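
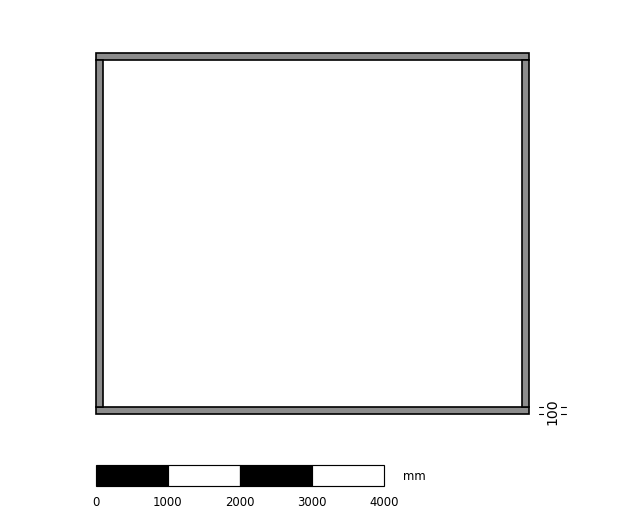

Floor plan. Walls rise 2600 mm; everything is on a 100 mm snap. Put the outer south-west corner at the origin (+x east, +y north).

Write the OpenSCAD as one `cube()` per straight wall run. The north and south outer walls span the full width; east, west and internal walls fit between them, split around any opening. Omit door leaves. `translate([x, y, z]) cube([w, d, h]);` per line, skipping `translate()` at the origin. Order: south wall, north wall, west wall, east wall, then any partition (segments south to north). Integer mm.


cube([6000, 100, 2600]);
translate([0, 4900, 0]) cube([6000, 100, 2600]);
translate([0, 100, 0]) cube([100, 4800, 2600]);
translate([5900, 100, 0]) cube([100, 4800, 2600]);


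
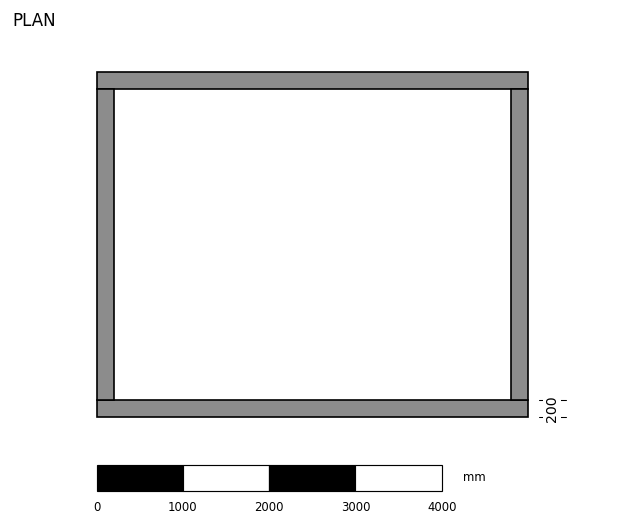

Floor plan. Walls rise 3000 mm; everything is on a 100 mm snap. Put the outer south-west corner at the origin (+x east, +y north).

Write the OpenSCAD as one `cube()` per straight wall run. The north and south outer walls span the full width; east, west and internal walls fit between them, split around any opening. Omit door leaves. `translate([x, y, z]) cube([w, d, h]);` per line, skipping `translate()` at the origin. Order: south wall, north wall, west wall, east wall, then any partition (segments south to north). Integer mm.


cube([5000, 200, 3000]);
translate([0, 3800, 0]) cube([5000, 200, 3000]);
translate([0, 200, 0]) cube([200, 3600, 3000]);
translate([4800, 200, 0]) cube([200, 3600, 3000]);


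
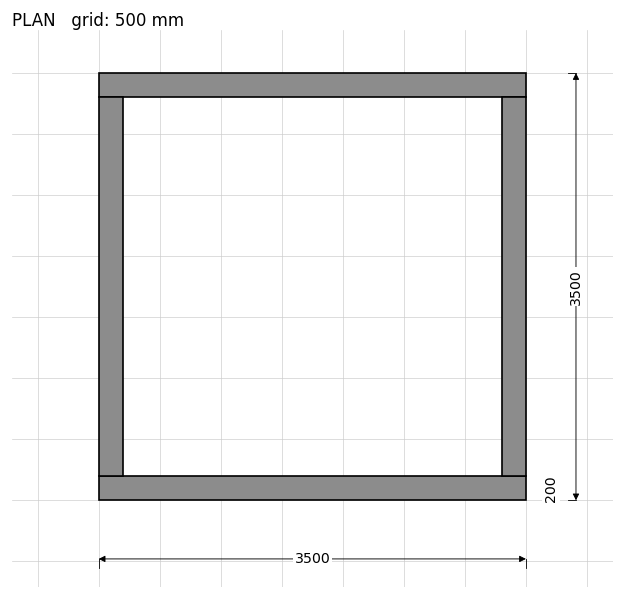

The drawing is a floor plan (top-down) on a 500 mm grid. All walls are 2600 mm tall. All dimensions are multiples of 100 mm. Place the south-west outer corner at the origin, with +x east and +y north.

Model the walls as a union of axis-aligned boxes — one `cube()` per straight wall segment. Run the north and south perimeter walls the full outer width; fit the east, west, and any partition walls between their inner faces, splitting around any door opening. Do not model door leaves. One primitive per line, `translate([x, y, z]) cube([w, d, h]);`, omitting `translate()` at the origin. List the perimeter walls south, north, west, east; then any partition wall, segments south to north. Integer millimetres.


cube([3500, 200, 2600]);
translate([0, 3300, 0]) cube([3500, 200, 2600]);
translate([0, 200, 0]) cube([200, 3100, 2600]);
translate([3300, 200, 0]) cube([200, 3100, 2600]);


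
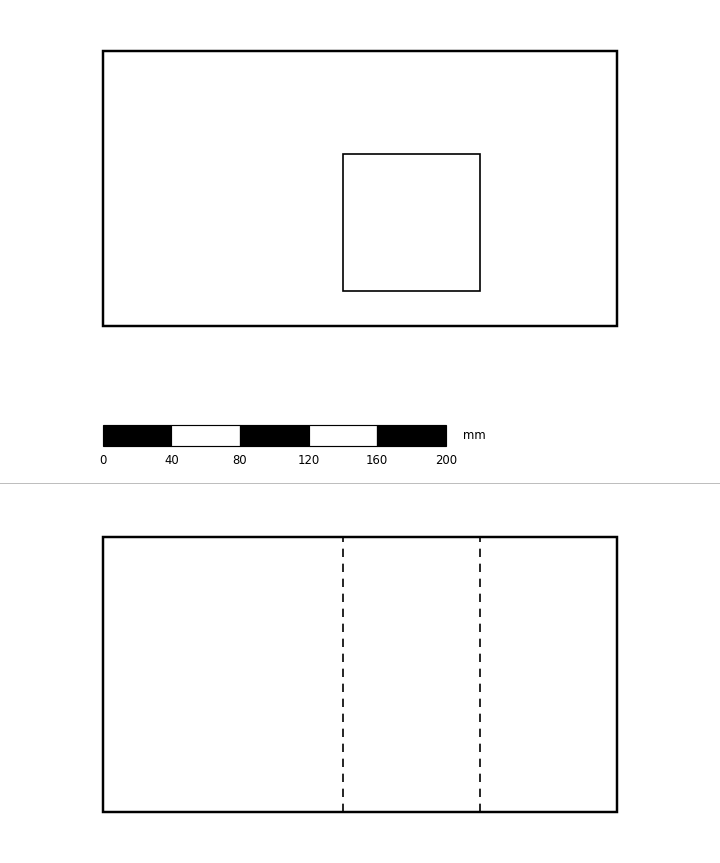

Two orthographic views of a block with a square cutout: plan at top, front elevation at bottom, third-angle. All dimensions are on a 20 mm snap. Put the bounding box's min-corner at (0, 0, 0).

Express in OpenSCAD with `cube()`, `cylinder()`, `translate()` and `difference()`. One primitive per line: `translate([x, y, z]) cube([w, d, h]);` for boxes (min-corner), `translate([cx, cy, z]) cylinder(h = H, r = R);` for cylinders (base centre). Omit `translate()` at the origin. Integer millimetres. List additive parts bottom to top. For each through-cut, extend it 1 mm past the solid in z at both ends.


difference() {
  cube([300, 160, 160]);
  translate([140, 20, -1]) cube([80, 80, 162]);
}


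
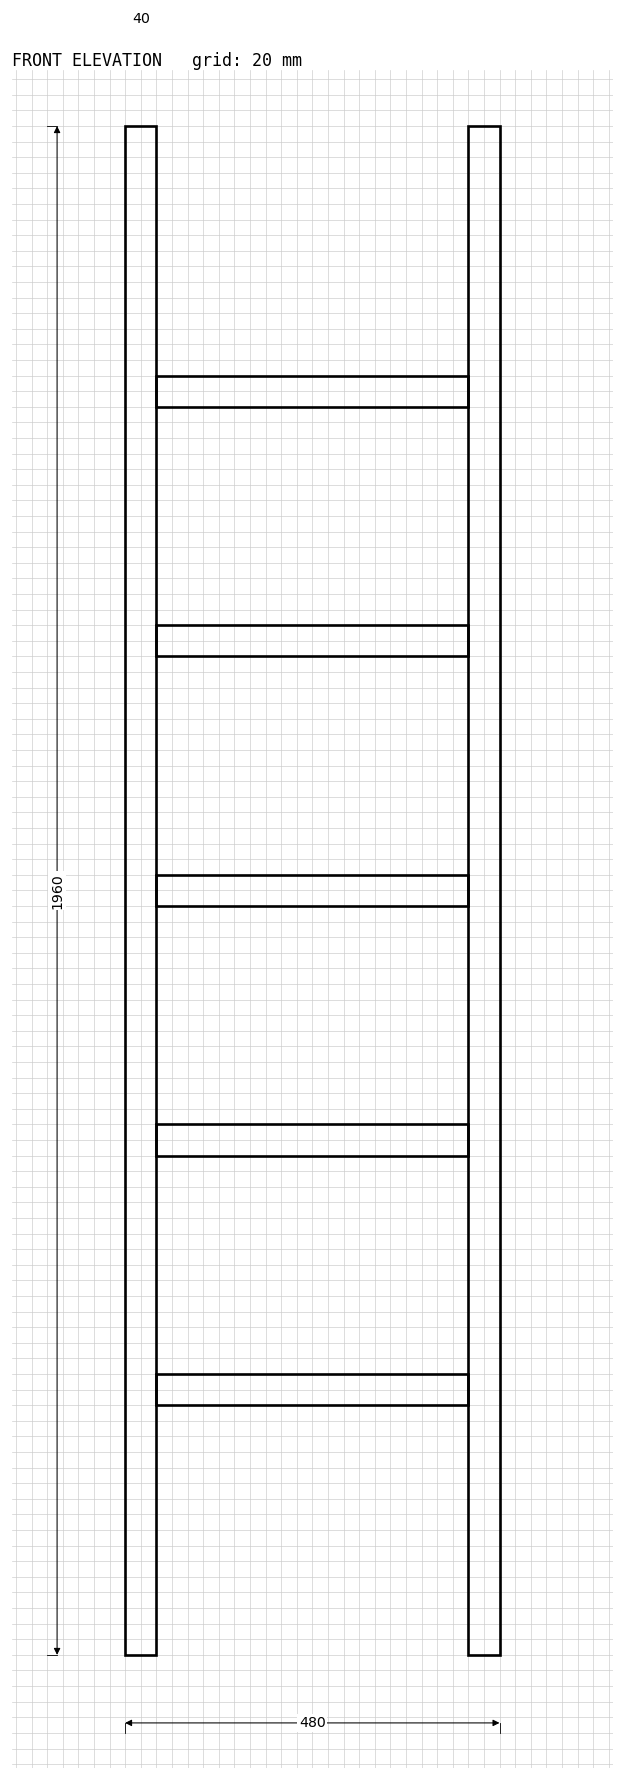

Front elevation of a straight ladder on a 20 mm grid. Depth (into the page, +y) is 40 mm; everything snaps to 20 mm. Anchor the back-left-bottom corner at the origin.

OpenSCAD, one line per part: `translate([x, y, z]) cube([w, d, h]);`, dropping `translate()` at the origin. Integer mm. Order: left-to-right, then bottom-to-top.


cube([40, 40, 1960]);
translate([40, 0, 320]) cube([400, 40, 40]);
translate([40, 0, 640]) cube([400, 40, 40]);
translate([40, 0, 960]) cube([400, 40, 40]);
translate([40, 0, 1280]) cube([400, 40, 40]);
translate([40, 0, 1600]) cube([400, 40, 40]);
translate([440, 0, 0]) cube([40, 40, 1960]);


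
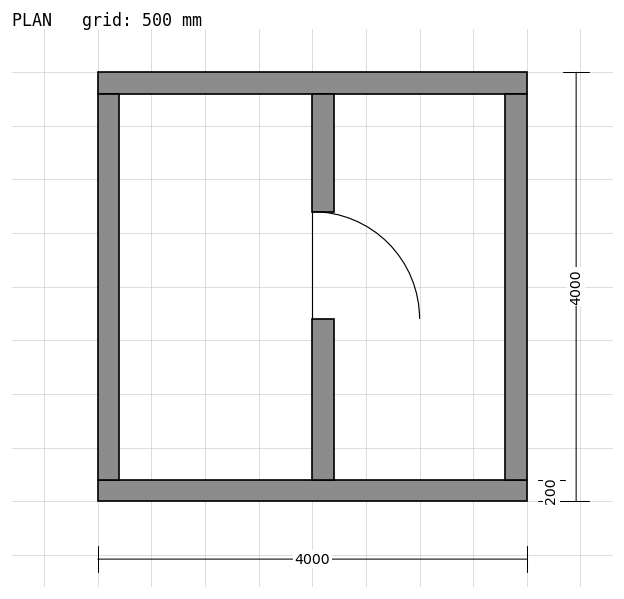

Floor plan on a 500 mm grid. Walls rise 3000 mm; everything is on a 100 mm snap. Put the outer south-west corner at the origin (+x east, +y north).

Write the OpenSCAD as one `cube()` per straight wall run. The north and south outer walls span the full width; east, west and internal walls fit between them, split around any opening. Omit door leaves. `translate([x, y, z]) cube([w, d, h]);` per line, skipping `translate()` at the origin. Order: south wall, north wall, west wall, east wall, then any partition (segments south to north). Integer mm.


cube([4000, 200, 3000]);
translate([0, 3800, 0]) cube([4000, 200, 3000]);
translate([0, 200, 0]) cube([200, 3600, 3000]);
translate([3800, 200, 0]) cube([200, 3600, 3000]);
translate([2000, 200, 0]) cube([200, 1500, 3000]);
translate([2000, 2700, 0]) cube([200, 1100, 3000]);


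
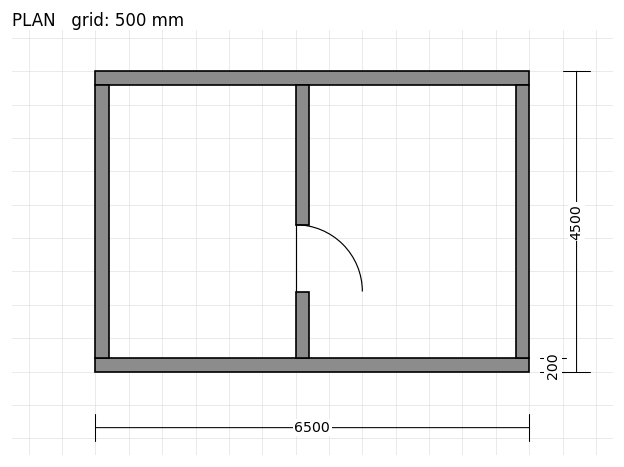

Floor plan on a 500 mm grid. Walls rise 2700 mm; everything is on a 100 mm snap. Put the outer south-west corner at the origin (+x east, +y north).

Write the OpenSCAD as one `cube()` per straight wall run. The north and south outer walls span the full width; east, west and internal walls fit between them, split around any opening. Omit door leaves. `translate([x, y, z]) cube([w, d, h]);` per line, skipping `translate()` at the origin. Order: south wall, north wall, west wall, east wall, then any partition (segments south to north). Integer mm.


cube([6500, 200, 2700]);
translate([0, 4300, 0]) cube([6500, 200, 2700]);
translate([0, 200, 0]) cube([200, 4100, 2700]);
translate([6300, 200, 0]) cube([200, 4100, 2700]);
translate([3000, 200, 0]) cube([200, 1000, 2700]);
translate([3000, 2200, 0]) cube([200, 2100, 2700]);


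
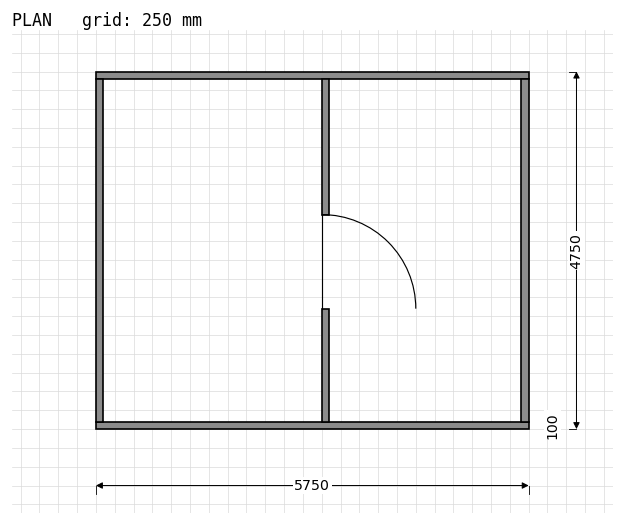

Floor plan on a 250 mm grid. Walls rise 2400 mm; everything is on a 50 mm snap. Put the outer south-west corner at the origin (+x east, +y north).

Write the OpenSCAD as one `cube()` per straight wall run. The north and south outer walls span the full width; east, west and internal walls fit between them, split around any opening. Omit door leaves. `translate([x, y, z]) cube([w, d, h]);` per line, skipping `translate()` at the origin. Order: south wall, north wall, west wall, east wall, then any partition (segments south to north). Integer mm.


cube([5750, 100, 2400]);
translate([0, 4650, 0]) cube([5750, 100, 2400]);
translate([0, 100, 0]) cube([100, 4550, 2400]);
translate([5650, 100, 0]) cube([100, 4550, 2400]);
translate([3000, 100, 0]) cube([100, 1500, 2400]);
translate([3000, 2850, 0]) cube([100, 1800, 2400]);


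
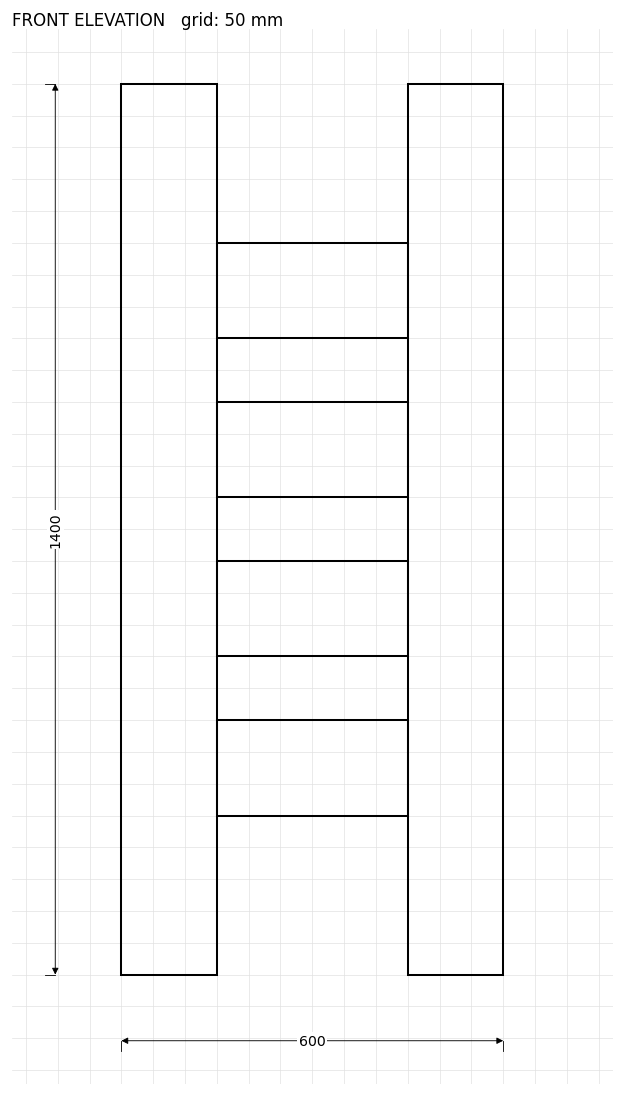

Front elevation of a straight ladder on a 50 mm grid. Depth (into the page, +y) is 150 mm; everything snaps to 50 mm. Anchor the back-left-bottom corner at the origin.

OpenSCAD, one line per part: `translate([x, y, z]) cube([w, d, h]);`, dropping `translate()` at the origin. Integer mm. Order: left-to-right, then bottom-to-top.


cube([150, 150, 1400]);
translate([150, 0, 250]) cube([300, 150, 150]);
translate([150, 0, 500]) cube([300, 150, 150]);
translate([150, 0, 750]) cube([300, 150, 150]);
translate([150, 0, 1000]) cube([300, 150, 150]);
translate([450, 0, 0]) cube([150, 150, 1400]);


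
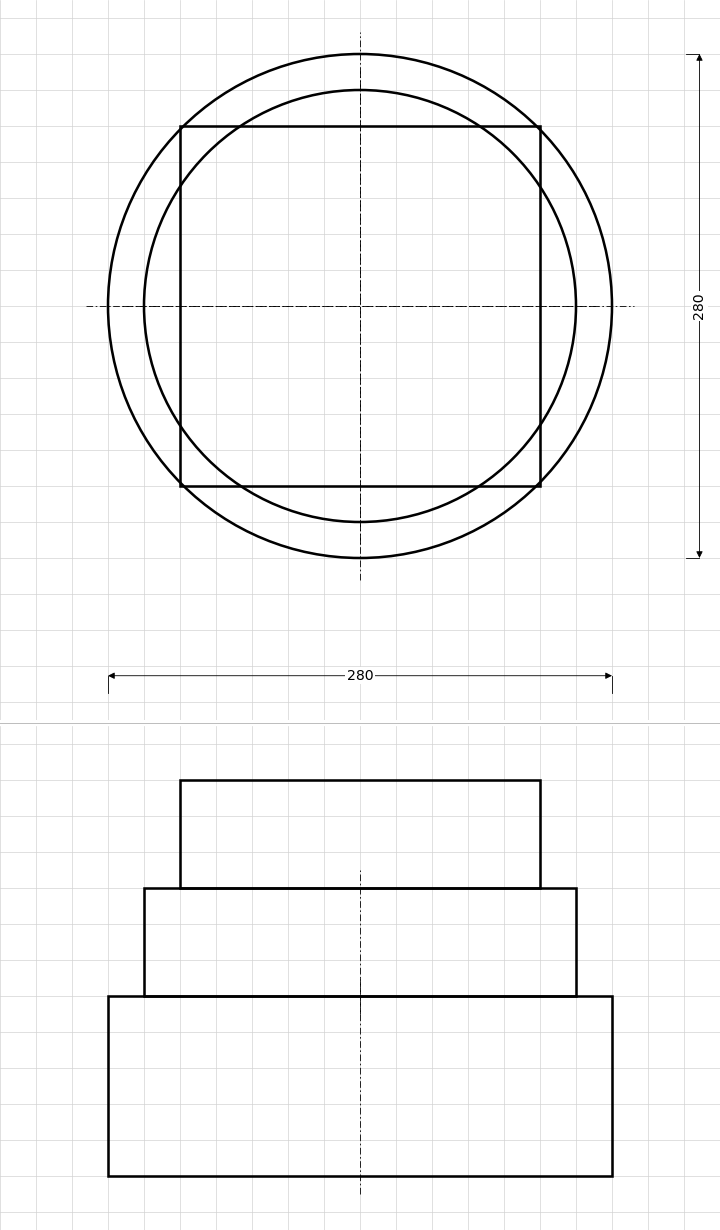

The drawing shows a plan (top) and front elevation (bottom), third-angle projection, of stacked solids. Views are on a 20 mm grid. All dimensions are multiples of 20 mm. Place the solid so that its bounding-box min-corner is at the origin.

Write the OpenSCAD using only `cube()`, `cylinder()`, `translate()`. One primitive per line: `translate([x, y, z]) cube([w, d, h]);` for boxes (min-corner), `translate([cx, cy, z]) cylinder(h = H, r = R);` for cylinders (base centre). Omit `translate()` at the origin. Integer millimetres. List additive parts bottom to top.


translate([140, 140, 0]) cylinder(h = 100, r = 140);
translate([140, 140, 100]) cylinder(h = 60, r = 120);
translate([40, 40, 160]) cube([200, 200, 60]);


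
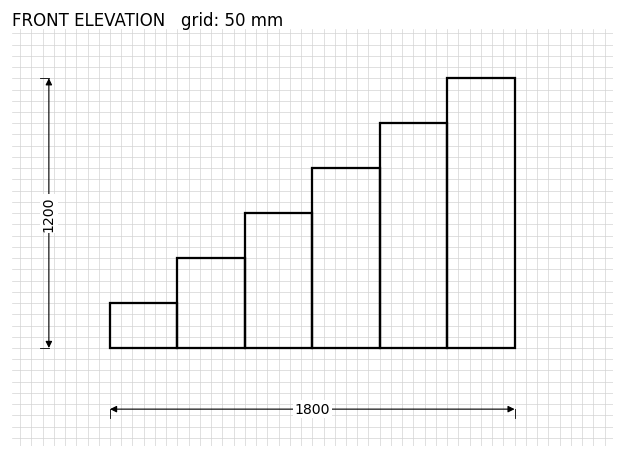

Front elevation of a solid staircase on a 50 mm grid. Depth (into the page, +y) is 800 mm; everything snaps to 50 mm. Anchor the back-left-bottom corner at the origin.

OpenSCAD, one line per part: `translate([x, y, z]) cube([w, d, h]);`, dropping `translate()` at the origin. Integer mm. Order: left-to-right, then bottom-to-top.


cube([300, 800, 200]);
translate([300, 0, 0]) cube([300, 800, 400]);
translate([600, 0, 0]) cube([300, 800, 600]);
translate([900, 0, 0]) cube([300, 800, 800]);
translate([1200, 0, 0]) cube([300, 800, 1000]);
translate([1500, 0, 0]) cube([300, 800, 1200]);


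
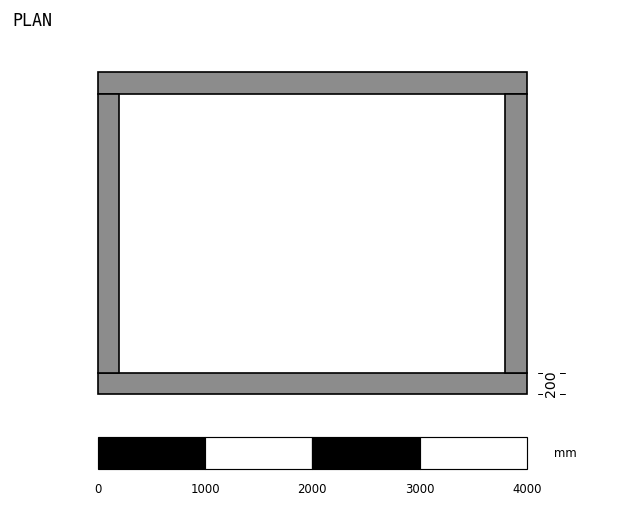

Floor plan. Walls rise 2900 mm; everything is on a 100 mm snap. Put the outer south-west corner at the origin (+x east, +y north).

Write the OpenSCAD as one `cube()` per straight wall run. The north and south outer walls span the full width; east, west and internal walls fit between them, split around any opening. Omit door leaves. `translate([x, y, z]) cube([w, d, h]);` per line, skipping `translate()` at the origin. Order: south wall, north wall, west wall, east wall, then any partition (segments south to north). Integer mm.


cube([4000, 200, 2900]);
translate([0, 2800, 0]) cube([4000, 200, 2900]);
translate([0, 200, 0]) cube([200, 2600, 2900]);
translate([3800, 200, 0]) cube([200, 2600, 2900]);


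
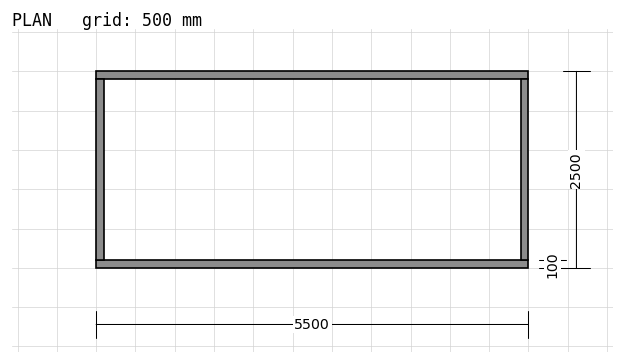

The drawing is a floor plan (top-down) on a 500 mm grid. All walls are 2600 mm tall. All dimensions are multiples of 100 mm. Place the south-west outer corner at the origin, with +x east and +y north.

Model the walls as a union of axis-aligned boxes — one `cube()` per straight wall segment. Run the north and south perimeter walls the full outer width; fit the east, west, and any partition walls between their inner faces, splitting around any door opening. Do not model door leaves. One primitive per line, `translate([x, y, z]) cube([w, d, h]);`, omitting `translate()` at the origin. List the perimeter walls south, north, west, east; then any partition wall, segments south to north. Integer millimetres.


cube([5500, 100, 2600]);
translate([0, 2400, 0]) cube([5500, 100, 2600]);
translate([0, 100, 0]) cube([100, 2300, 2600]);
translate([5400, 100, 0]) cube([100, 2300, 2600]);


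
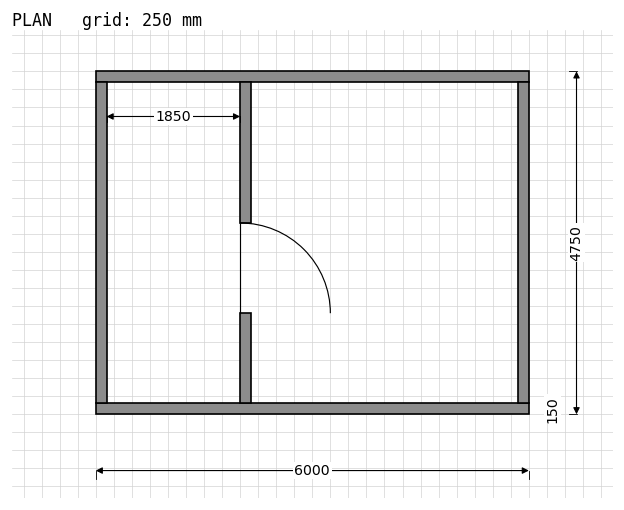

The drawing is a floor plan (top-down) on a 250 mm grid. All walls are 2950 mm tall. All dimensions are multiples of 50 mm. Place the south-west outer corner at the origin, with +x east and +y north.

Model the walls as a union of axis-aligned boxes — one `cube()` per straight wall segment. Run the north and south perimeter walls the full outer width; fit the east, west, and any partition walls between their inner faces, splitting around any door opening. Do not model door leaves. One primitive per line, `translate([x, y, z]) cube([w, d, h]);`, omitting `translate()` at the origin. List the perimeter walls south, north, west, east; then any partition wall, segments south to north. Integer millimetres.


cube([6000, 150, 2950]);
translate([0, 4600, 0]) cube([6000, 150, 2950]);
translate([0, 150, 0]) cube([150, 4450, 2950]);
translate([5850, 150, 0]) cube([150, 4450, 2950]);
translate([2000, 150, 0]) cube([150, 1250, 2950]);
translate([2000, 2650, 0]) cube([150, 1950, 2950]);


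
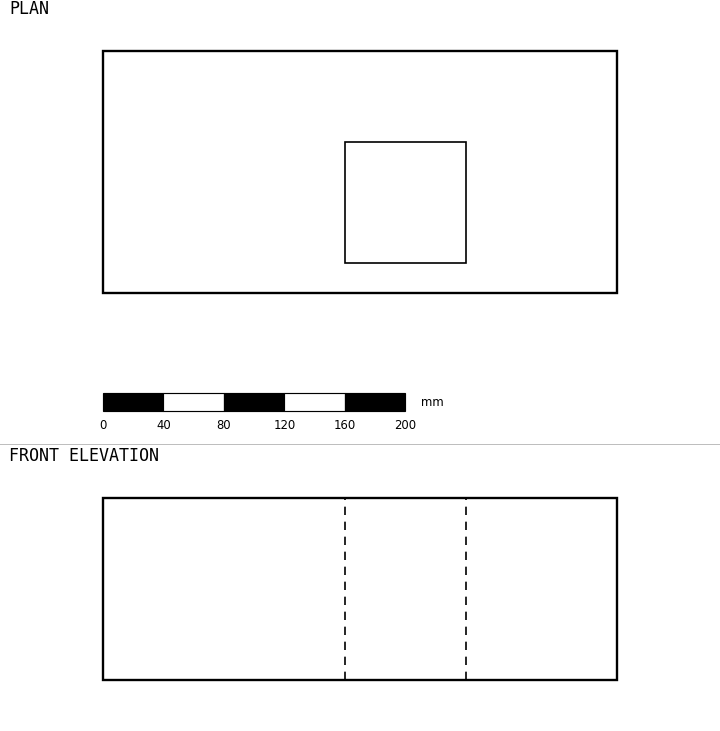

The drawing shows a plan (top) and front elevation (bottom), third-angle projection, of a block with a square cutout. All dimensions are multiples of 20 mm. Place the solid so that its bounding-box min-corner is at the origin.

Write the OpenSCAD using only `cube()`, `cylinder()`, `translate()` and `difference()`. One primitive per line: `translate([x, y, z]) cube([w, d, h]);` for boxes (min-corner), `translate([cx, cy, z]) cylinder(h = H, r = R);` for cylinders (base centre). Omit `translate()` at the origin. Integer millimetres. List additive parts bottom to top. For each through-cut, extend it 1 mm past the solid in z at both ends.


difference() {
  cube([340, 160, 120]);
  translate([160, 20, -1]) cube([80, 80, 122]);
}


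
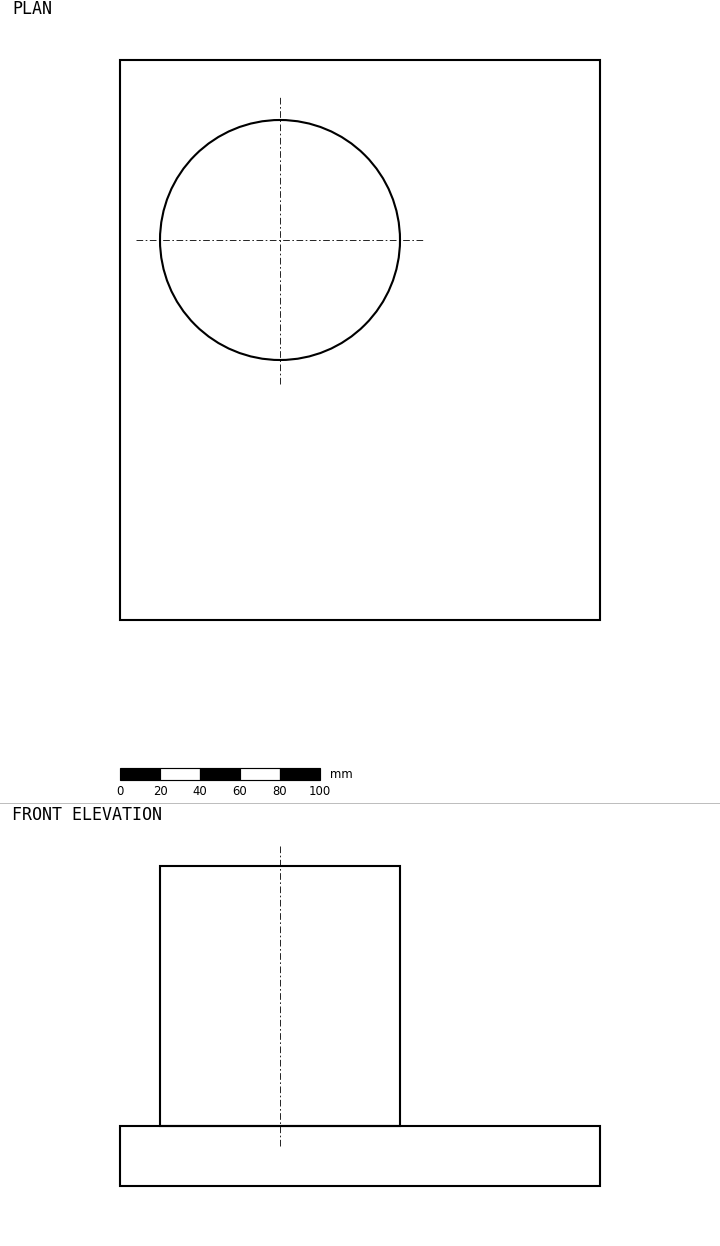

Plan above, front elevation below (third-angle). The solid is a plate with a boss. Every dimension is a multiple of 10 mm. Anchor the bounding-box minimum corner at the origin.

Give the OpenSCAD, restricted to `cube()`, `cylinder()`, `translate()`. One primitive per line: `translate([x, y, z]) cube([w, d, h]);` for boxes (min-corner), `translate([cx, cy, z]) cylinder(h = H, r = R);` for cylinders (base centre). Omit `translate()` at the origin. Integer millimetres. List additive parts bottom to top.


cube([240, 280, 30]);
translate([80, 190, 30]) cylinder(h = 130, r = 60);


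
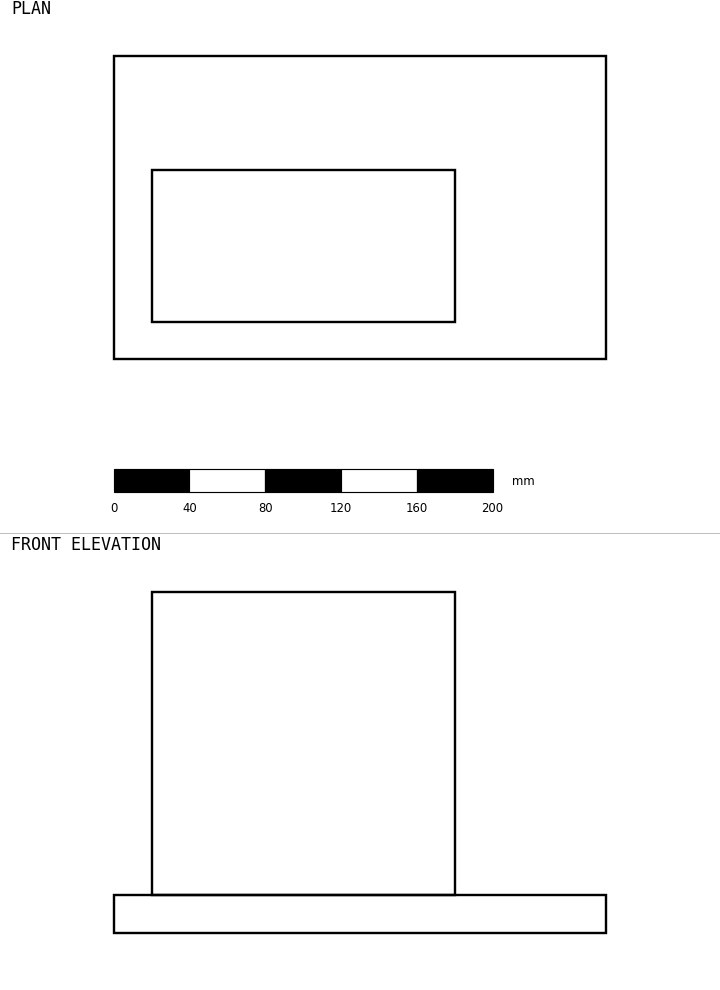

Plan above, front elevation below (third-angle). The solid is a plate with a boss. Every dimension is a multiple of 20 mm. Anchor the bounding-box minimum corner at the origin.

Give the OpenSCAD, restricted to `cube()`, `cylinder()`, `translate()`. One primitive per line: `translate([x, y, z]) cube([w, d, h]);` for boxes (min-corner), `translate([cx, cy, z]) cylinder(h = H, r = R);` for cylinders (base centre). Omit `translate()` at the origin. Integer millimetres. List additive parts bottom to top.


cube([260, 160, 20]);
translate([20, 20, 20]) cube([160, 80, 160]);


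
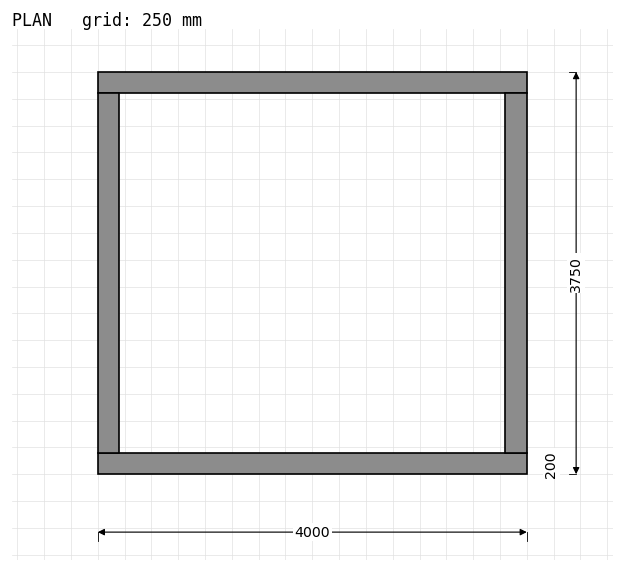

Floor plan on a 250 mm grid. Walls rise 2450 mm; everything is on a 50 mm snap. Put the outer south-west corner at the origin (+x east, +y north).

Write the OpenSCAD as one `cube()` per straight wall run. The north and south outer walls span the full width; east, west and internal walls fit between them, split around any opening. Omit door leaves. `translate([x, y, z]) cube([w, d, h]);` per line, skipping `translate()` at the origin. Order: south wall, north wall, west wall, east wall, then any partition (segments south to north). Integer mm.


cube([4000, 200, 2450]);
translate([0, 3550, 0]) cube([4000, 200, 2450]);
translate([0, 200, 0]) cube([200, 3350, 2450]);
translate([3800, 200, 0]) cube([200, 3350, 2450]);


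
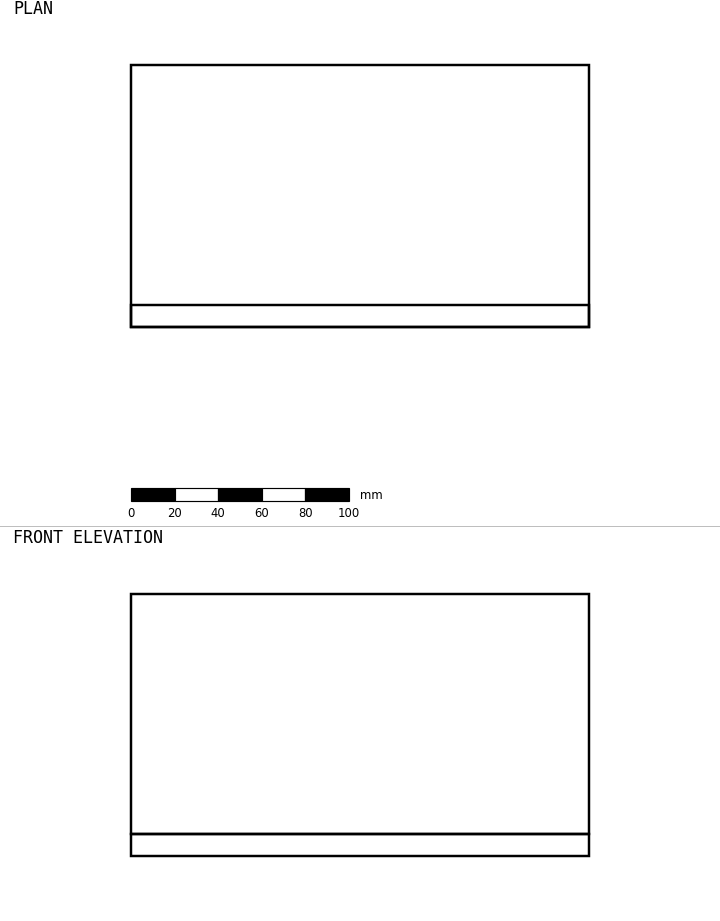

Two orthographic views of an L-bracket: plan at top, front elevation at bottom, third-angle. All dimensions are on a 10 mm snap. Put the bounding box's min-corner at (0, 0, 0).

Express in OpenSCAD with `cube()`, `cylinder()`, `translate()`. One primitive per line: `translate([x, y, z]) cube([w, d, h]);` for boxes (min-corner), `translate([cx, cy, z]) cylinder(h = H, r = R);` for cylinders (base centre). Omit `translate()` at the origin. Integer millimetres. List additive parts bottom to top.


cube([210, 120, 10]);
translate([0, 0, 10]) cube([210, 10, 110]);


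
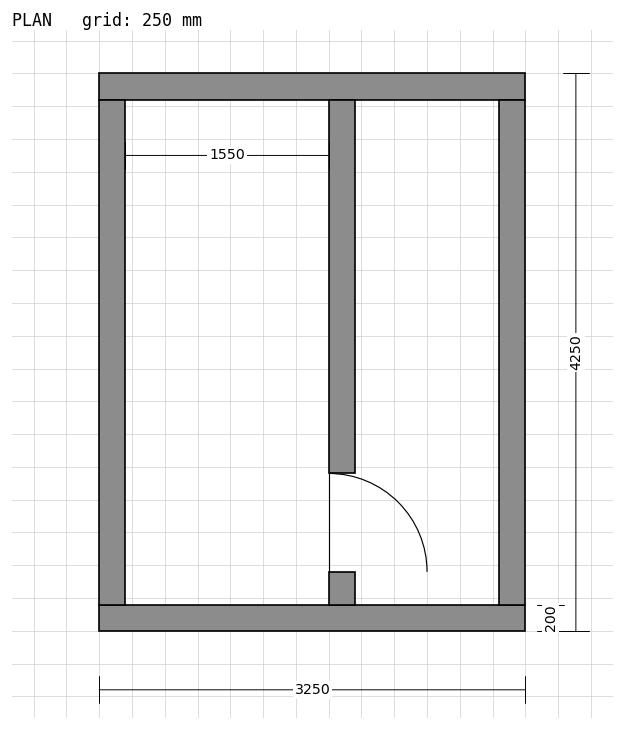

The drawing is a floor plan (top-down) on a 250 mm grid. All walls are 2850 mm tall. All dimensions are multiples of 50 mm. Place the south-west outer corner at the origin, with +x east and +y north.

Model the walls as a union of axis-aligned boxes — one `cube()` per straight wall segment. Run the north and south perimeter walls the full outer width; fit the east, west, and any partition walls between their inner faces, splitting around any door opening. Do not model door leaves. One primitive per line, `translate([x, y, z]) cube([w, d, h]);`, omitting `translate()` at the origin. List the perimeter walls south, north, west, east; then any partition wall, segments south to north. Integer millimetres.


cube([3250, 200, 2850]);
translate([0, 4050, 0]) cube([3250, 200, 2850]);
translate([0, 200, 0]) cube([200, 3850, 2850]);
translate([3050, 200, 0]) cube([200, 3850, 2850]);
translate([1750, 200, 0]) cube([200, 250, 2850]);
translate([1750, 1200, 0]) cube([200, 2850, 2850]);


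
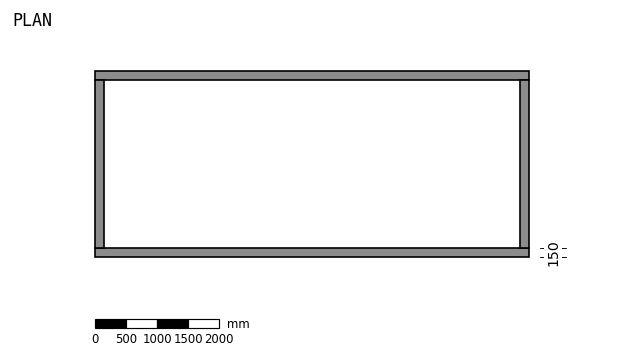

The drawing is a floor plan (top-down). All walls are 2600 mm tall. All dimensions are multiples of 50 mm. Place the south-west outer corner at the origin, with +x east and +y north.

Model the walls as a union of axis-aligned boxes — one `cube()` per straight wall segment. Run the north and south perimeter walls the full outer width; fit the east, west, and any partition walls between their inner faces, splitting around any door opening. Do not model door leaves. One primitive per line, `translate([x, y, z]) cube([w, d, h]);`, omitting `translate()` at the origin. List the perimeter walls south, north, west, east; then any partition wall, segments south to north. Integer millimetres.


cube([7000, 150, 2600]);
translate([0, 2850, 0]) cube([7000, 150, 2600]);
translate([0, 150, 0]) cube([150, 2700, 2600]);
translate([6850, 150, 0]) cube([150, 2700, 2600]);


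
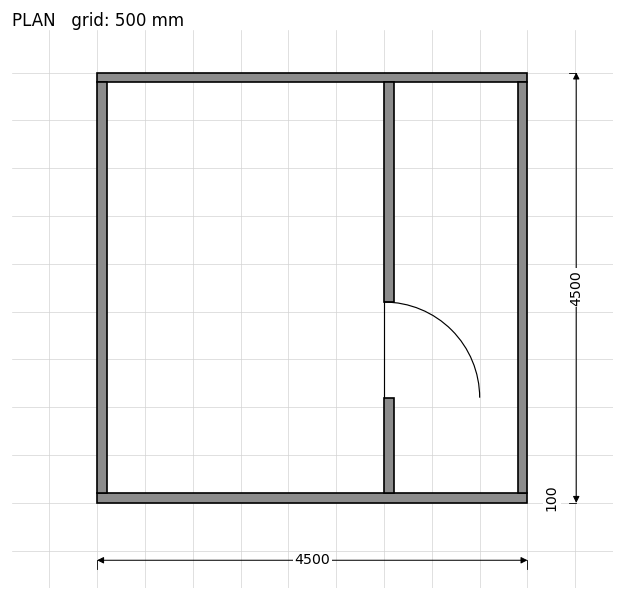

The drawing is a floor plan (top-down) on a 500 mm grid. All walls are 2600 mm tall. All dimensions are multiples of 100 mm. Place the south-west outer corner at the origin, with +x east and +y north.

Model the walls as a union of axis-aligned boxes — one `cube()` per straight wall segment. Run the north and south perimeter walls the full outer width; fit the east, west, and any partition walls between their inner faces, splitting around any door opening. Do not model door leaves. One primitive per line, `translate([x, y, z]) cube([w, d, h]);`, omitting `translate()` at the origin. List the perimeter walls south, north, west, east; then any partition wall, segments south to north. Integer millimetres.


cube([4500, 100, 2600]);
translate([0, 4400, 0]) cube([4500, 100, 2600]);
translate([0, 100, 0]) cube([100, 4300, 2600]);
translate([4400, 100, 0]) cube([100, 4300, 2600]);
translate([3000, 100, 0]) cube([100, 1000, 2600]);
translate([3000, 2100, 0]) cube([100, 2300, 2600]);


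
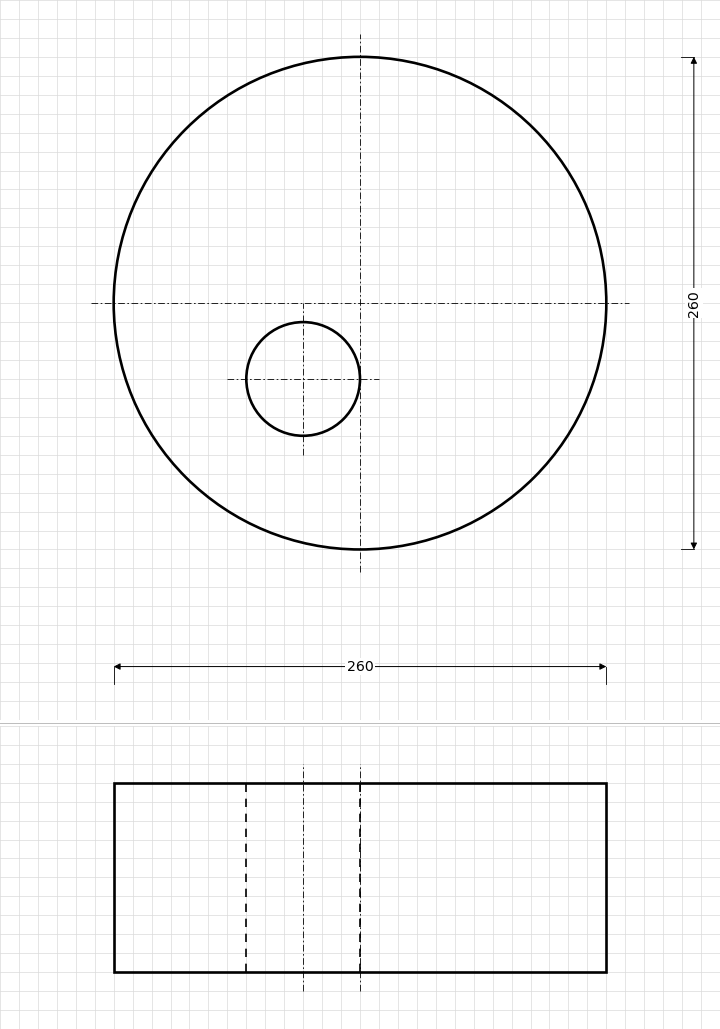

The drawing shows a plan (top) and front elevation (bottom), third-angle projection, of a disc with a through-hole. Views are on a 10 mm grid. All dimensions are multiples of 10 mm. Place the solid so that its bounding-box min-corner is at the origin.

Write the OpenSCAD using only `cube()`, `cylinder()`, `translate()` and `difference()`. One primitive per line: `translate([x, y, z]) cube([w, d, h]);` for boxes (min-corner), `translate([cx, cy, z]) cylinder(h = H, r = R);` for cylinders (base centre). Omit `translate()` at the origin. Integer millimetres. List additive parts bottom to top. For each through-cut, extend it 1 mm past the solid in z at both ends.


difference() {
  translate([130, 130, 0]) cylinder(h = 100, r = 130);
  translate([100, 90, -1]) cylinder(h = 102, r = 30);
}


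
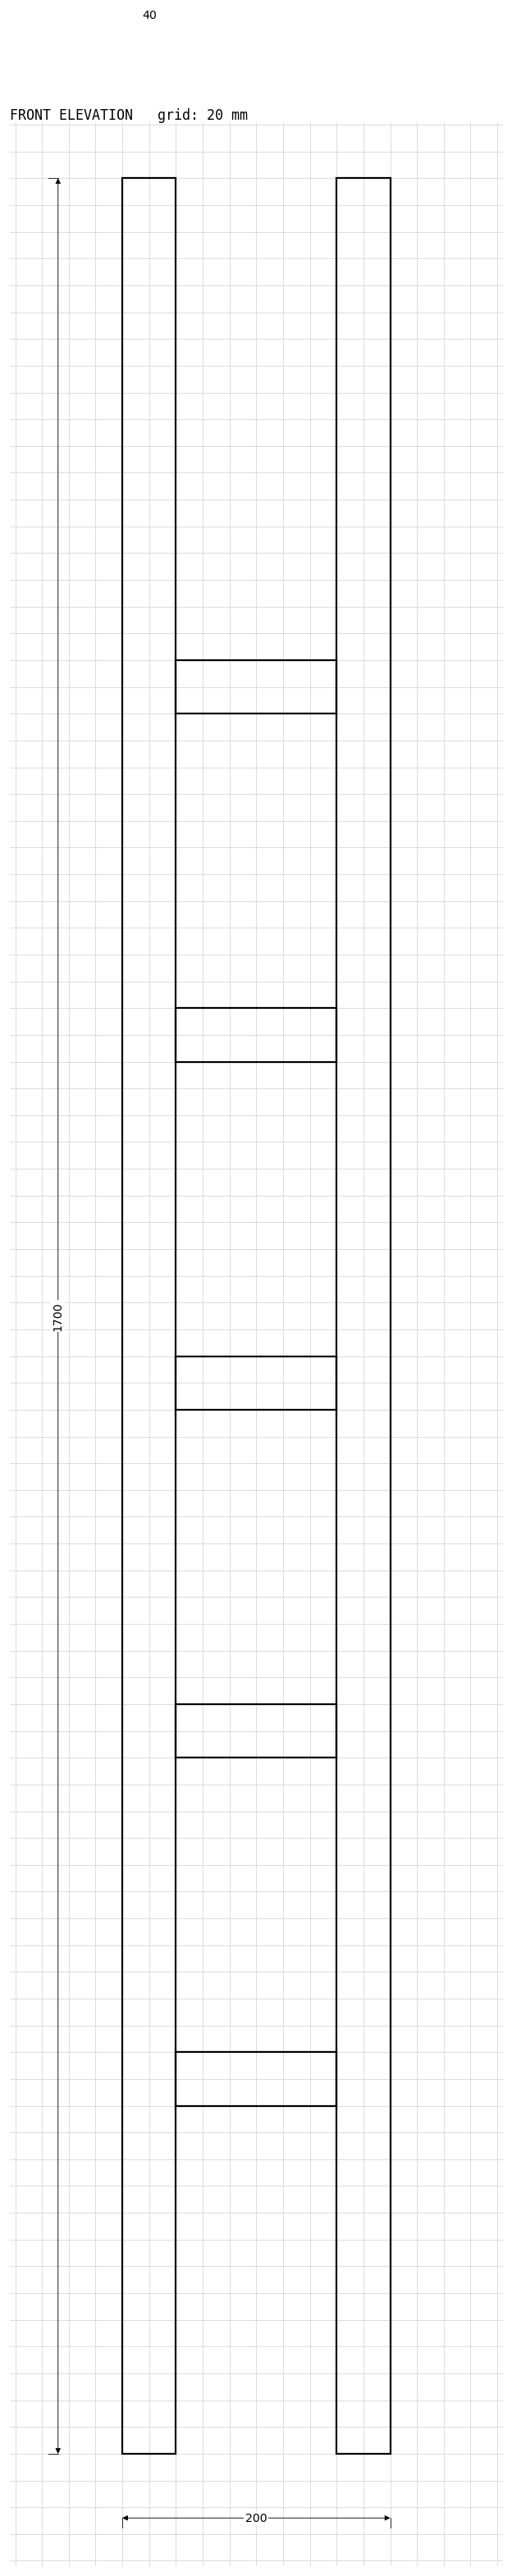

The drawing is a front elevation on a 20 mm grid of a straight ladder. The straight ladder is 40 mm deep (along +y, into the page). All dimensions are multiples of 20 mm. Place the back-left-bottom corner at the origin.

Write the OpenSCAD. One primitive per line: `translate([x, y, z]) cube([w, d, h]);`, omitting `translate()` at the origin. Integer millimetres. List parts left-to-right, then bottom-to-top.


cube([40, 40, 1700]);
translate([40, 0, 260]) cube([120, 40, 40]);
translate([40, 0, 520]) cube([120, 40, 40]);
translate([40, 0, 780]) cube([120, 40, 40]);
translate([40, 0, 1040]) cube([120, 40, 40]);
translate([40, 0, 1300]) cube([120, 40, 40]);
translate([160, 0, 0]) cube([40, 40, 1700]);


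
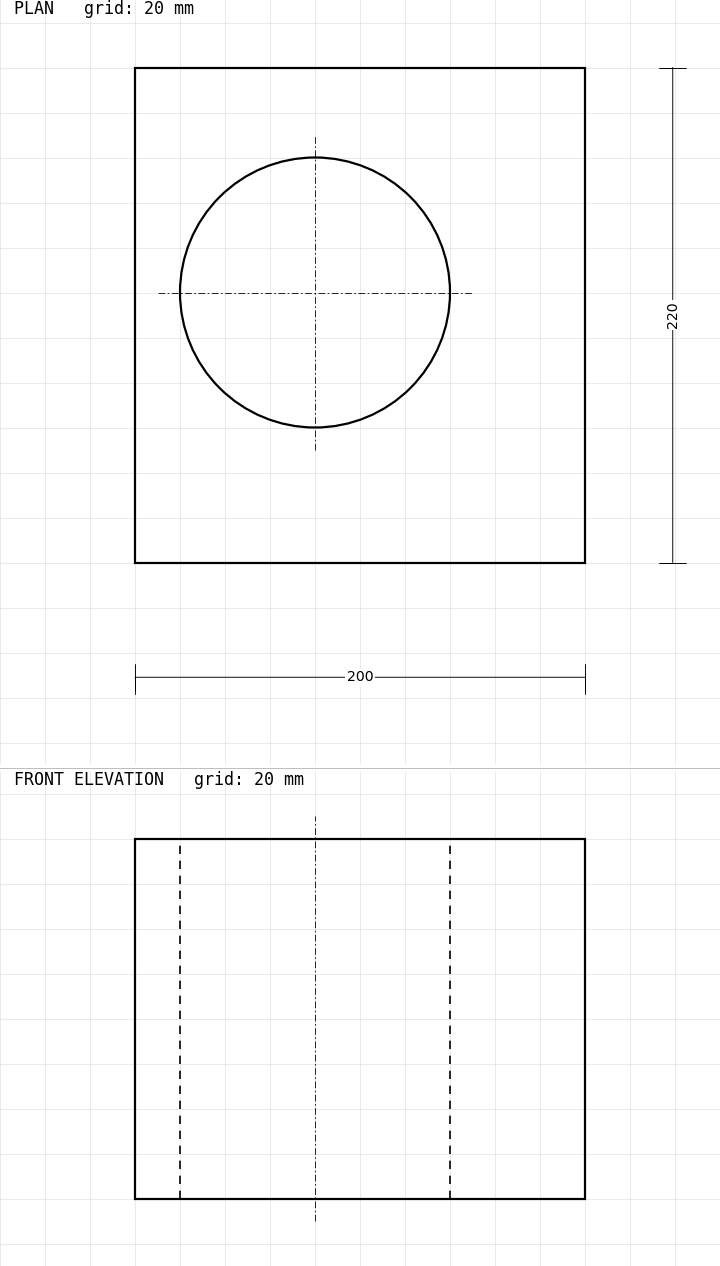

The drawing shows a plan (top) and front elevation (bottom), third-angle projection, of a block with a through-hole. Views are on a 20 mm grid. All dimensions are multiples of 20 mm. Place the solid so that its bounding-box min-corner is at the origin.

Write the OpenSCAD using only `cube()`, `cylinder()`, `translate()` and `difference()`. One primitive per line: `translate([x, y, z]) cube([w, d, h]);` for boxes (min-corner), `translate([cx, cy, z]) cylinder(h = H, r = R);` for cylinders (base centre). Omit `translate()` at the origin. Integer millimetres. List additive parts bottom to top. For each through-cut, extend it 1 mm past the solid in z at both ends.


difference() {
  cube([200, 220, 160]);
  translate([80, 120, -1]) cylinder(h = 162, r = 60);
}


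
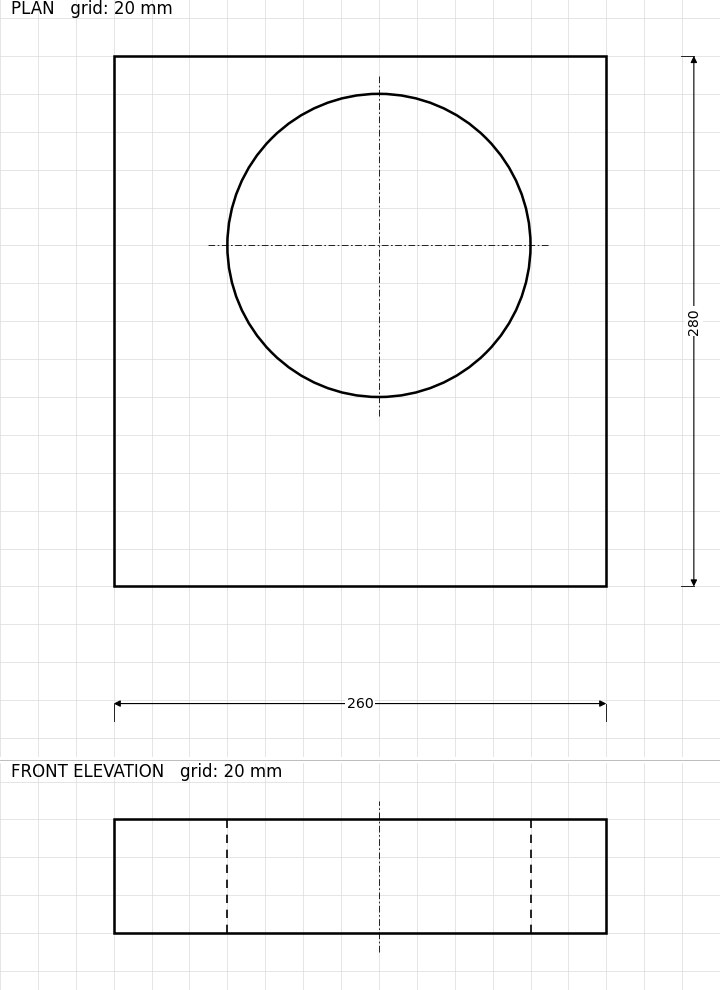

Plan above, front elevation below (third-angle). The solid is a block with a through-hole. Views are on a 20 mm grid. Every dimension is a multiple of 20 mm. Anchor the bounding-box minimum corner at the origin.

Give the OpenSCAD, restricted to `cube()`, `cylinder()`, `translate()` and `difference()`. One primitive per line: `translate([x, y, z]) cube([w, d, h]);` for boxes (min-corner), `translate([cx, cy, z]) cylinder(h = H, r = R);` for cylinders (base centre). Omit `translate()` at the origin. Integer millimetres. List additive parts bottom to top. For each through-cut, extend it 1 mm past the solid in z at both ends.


difference() {
  cube([260, 280, 60]);
  translate([140, 180, -1]) cylinder(h = 62, r = 80);
}


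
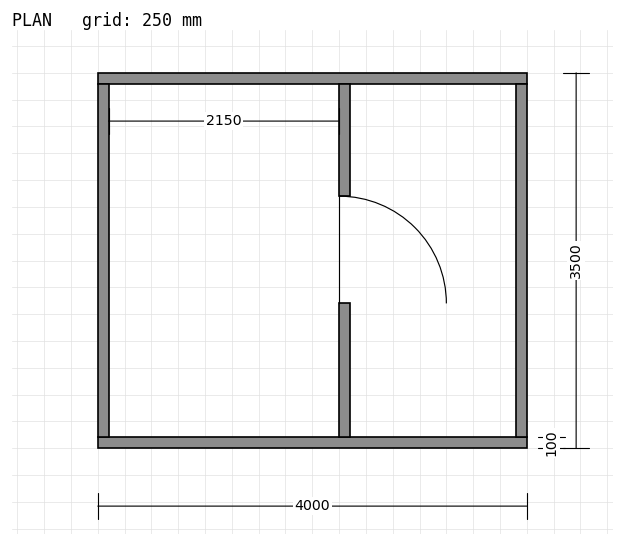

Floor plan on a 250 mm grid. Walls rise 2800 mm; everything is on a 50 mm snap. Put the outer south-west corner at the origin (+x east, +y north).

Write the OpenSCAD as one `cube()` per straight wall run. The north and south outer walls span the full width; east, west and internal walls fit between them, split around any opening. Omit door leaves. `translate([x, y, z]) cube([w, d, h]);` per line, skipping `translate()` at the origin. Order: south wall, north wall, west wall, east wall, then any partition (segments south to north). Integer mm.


cube([4000, 100, 2800]);
translate([0, 3400, 0]) cube([4000, 100, 2800]);
translate([0, 100, 0]) cube([100, 3300, 2800]);
translate([3900, 100, 0]) cube([100, 3300, 2800]);
translate([2250, 100, 0]) cube([100, 1250, 2800]);
translate([2250, 2350, 0]) cube([100, 1050, 2800]);


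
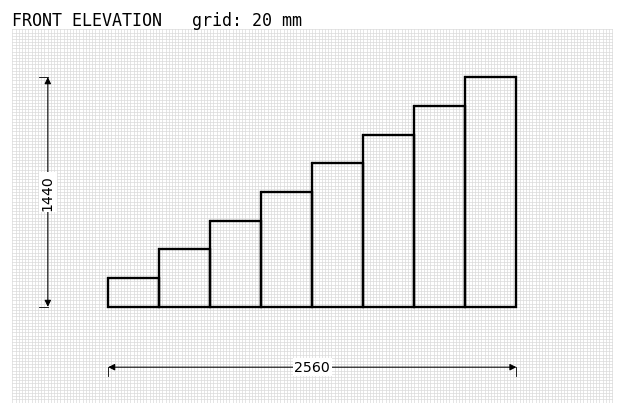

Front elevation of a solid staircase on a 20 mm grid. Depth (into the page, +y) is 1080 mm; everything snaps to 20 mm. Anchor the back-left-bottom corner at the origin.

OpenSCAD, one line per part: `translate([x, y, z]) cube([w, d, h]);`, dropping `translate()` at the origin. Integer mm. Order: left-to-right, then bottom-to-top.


cube([320, 1080, 180]);
translate([320, 0, 0]) cube([320, 1080, 360]);
translate([640, 0, 0]) cube([320, 1080, 540]);
translate([960, 0, 0]) cube([320, 1080, 720]);
translate([1280, 0, 0]) cube([320, 1080, 900]);
translate([1600, 0, 0]) cube([320, 1080, 1080]);
translate([1920, 0, 0]) cube([320, 1080, 1260]);
translate([2240, 0, 0]) cube([320, 1080, 1440]);


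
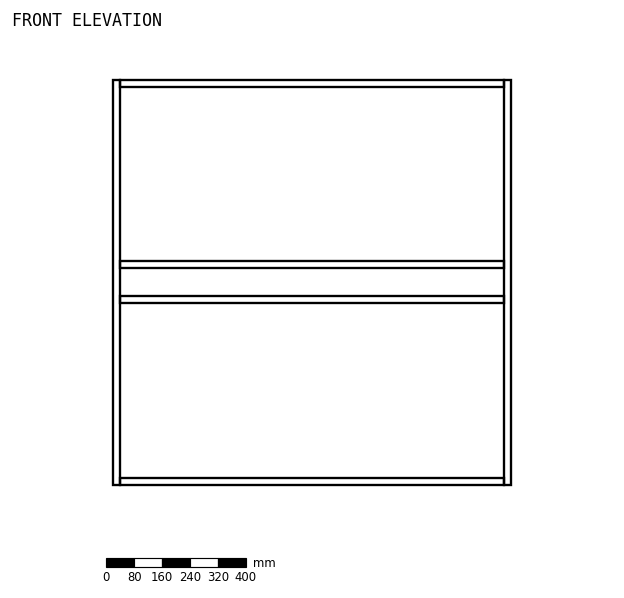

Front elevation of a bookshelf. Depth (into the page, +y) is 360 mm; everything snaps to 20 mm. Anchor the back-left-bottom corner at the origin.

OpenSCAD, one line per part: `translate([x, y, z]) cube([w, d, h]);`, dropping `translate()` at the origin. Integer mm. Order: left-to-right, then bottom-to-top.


cube([20, 360, 1160]);
translate([20, 0, 0]) cube([1100, 360, 20]);
translate([20, 0, 520]) cube([1100, 360, 20]);
translate([20, 0, 620]) cube([1100, 360, 20]);
translate([20, 0, 1140]) cube([1100, 360, 20]);
translate([1120, 0, 0]) cube([20, 360, 1160]);


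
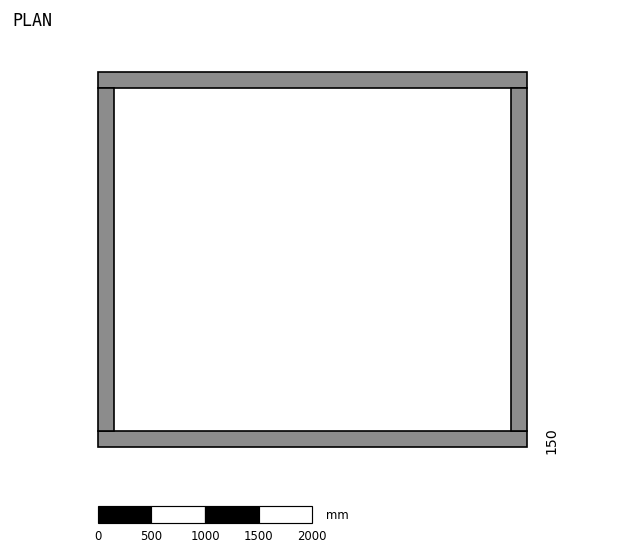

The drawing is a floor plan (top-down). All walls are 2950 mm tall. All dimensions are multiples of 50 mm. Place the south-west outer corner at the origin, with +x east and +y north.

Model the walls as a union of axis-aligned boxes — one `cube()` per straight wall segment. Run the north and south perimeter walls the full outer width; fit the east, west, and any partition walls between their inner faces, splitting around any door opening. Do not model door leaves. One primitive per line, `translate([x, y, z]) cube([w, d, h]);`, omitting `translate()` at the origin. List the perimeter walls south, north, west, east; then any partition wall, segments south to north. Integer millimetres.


cube([4000, 150, 2950]);
translate([0, 3350, 0]) cube([4000, 150, 2950]);
translate([0, 150, 0]) cube([150, 3200, 2950]);
translate([3850, 150, 0]) cube([150, 3200, 2950]);


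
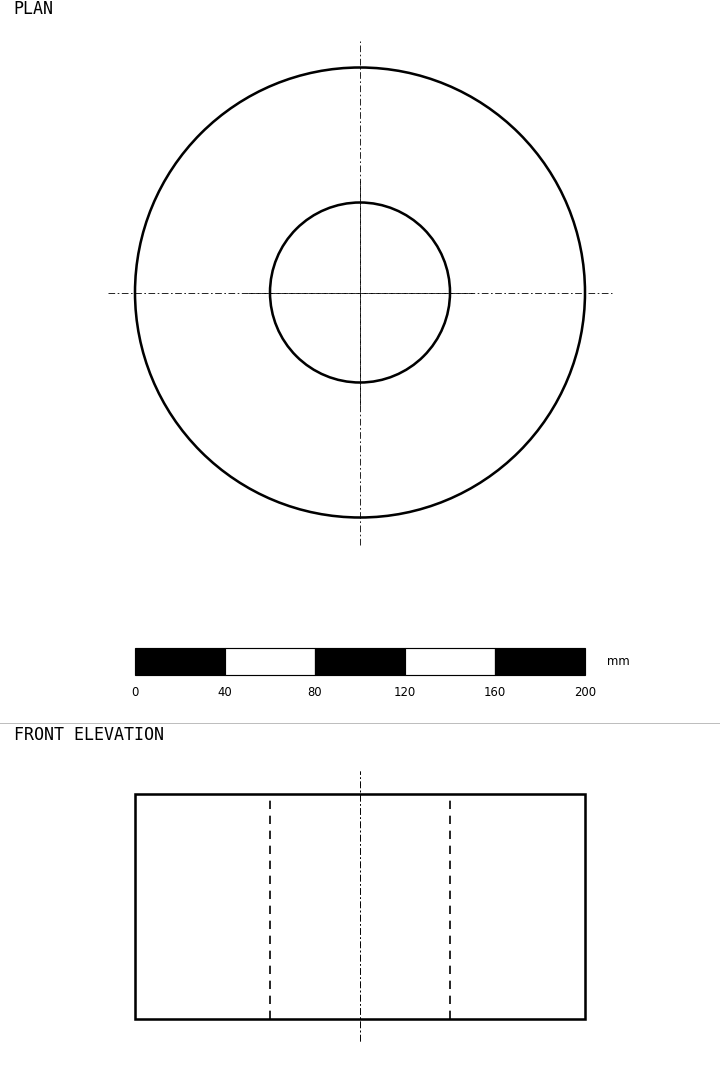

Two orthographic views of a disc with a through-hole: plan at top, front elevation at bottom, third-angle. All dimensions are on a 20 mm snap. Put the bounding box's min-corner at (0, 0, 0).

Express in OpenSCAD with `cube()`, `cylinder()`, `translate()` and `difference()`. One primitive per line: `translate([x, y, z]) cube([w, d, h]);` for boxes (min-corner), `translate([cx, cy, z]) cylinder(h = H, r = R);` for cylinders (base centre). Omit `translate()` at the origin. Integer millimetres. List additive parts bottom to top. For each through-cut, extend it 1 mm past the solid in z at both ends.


difference() {
  translate([100, 100, 0]) cylinder(h = 100, r = 100);
  translate([100, 100, -1]) cylinder(h = 102, r = 40);
}


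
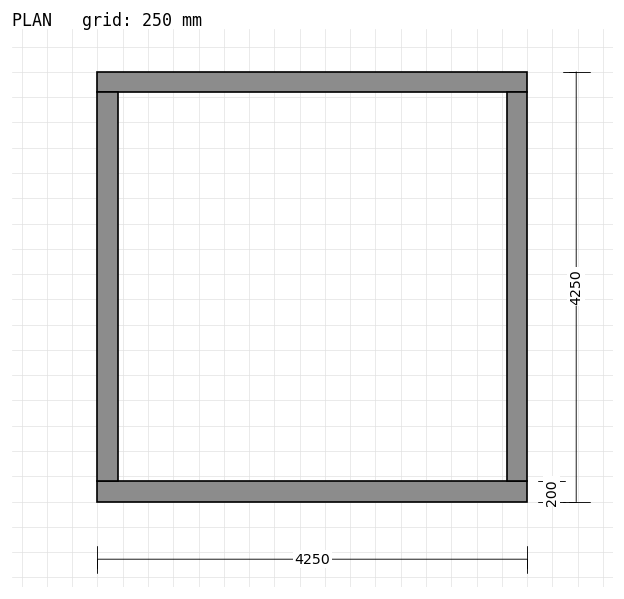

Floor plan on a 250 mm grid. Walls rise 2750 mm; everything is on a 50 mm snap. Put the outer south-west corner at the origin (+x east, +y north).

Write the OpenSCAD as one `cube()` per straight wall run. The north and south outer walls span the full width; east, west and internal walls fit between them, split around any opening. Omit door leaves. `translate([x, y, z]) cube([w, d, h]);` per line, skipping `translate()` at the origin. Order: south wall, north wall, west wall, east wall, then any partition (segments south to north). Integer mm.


cube([4250, 200, 2750]);
translate([0, 4050, 0]) cube([4250, 200, 2750]);
translate([0, 200, 0]) cube([200, 3850, 2750]);
translate([4050, 200, 0]) cube([200, 3850, 2750]);


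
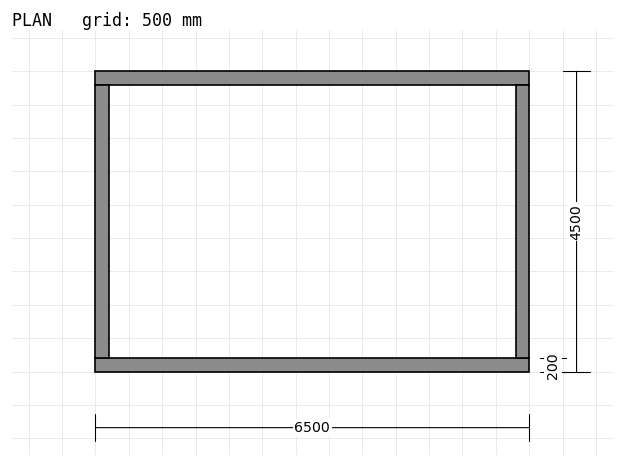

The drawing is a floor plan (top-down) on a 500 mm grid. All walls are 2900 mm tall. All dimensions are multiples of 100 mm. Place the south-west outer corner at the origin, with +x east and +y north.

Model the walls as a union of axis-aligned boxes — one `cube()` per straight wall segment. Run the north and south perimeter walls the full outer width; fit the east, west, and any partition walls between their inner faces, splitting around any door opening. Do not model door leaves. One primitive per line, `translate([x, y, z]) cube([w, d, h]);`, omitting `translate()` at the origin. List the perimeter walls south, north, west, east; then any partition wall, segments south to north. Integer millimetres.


cube([6500, 200, 2900]);
translate([0, 4300, 0]) cube([6500, 200, 2900]);
translate([0, 200, 0]) cube([200, 4100, 2900]);
translate([6300, 200, 0]) cube([200, 4100, 2900]);


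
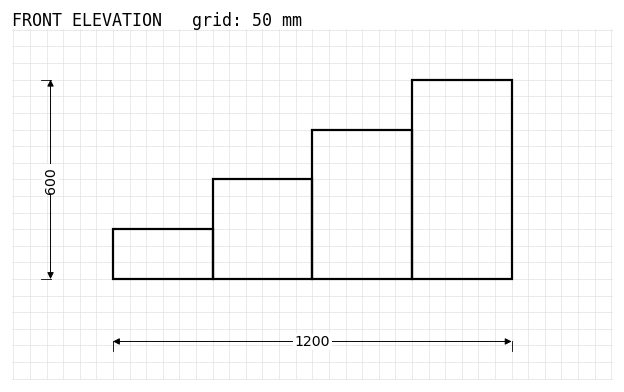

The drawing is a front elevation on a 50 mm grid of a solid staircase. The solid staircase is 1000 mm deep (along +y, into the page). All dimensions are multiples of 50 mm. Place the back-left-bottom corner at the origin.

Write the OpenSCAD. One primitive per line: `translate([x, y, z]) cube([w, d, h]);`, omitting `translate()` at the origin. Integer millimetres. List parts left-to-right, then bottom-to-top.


cube([300, 1000, 150]);
translate([300, 0, 0]) cube([300, 1000, 300]);
translate([600, 0, 0]) cube([300, 1000, 450]);
translate([900, 0, 0]) cube([300, 1000, 600]);


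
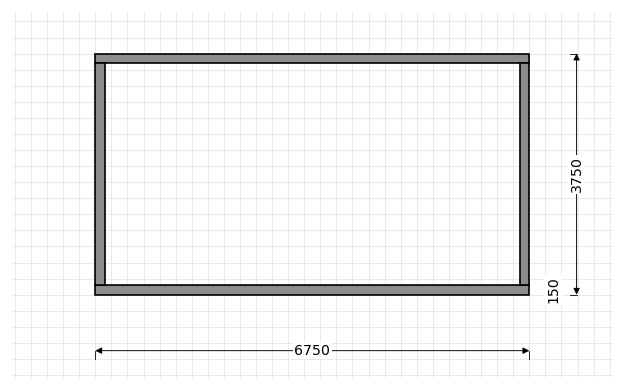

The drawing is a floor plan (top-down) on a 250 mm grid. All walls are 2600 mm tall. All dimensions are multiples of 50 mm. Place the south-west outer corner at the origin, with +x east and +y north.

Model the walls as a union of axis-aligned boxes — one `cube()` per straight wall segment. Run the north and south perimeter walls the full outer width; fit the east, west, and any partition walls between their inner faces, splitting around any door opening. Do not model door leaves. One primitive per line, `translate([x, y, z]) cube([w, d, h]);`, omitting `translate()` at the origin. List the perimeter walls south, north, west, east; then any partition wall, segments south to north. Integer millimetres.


cube([6750, 150, 2600]);
translate([0, 3600, 0]) cube([6750, 150, 2600]);
translate([0, 150, 0]) cube([150, 3450, 2600]);
translate([6600, 150, 0]) cube([150, 3450, 2600]);


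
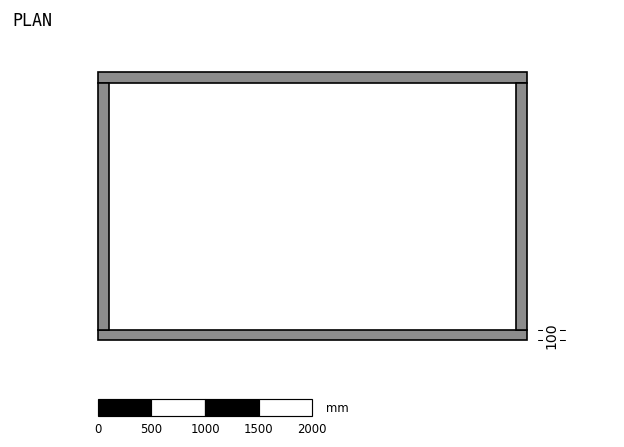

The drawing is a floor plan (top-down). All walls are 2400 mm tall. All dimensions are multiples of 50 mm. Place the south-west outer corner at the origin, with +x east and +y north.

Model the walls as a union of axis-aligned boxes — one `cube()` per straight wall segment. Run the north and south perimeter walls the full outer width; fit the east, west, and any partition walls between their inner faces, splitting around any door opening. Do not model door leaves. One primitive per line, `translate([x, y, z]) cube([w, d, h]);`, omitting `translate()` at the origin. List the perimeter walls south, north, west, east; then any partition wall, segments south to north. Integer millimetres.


cube([4000, 100, 2400]);
translate([0, 2400, 0]) cube([4000, 100, 2400]);
translate([0, 100, 0]) cube([100, 2300, 2400]);
translate([3900, 100, 0]) cube([100, 2300, 2400]);


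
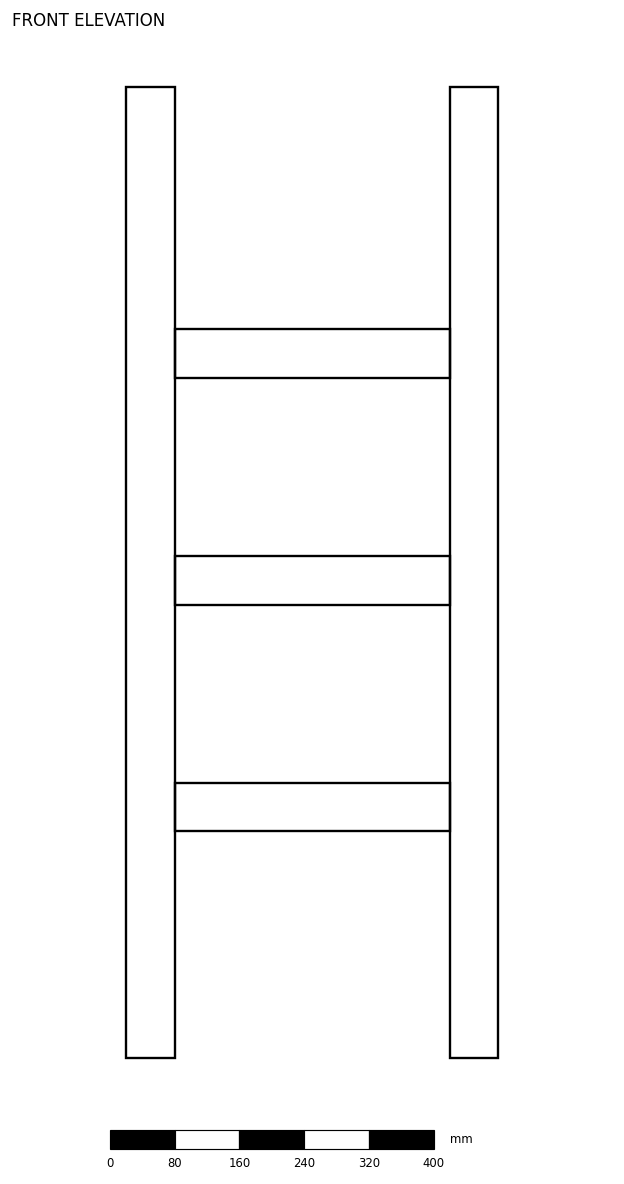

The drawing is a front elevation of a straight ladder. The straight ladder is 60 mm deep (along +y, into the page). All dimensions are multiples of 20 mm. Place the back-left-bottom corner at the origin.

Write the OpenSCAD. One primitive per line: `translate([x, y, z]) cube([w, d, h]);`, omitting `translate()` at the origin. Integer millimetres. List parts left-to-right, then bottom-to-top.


cube([60, 60, 1200]);
translate([60, 0, 280]) cube([340, 60, 60]);
translate([60, 0, 560]) cube([340, 60, 60]);
translate([60, 0, 840]) cube([340, 60, 60]);
translate([400, 0, 0]) cube([60, 60, 1200]);


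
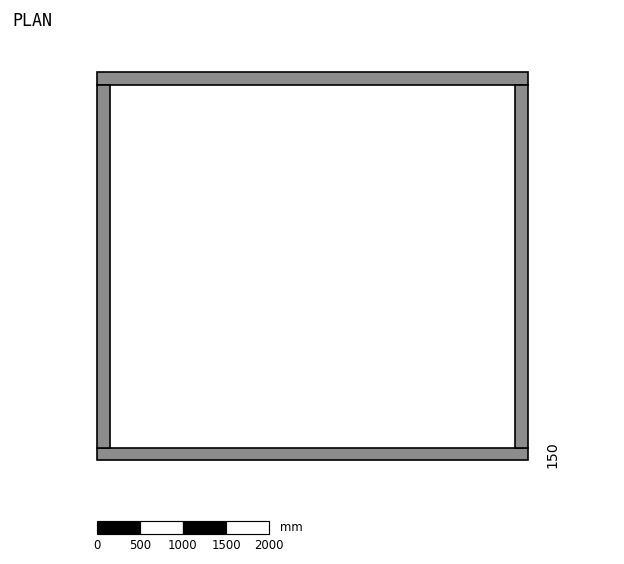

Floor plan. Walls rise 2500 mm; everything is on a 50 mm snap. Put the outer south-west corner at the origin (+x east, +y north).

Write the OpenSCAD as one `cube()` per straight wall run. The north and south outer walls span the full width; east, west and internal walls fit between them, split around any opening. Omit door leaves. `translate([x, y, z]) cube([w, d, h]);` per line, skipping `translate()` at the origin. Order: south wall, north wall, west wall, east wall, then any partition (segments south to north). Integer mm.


cube([5000, 150, 2500]);
translate([0, 4350, 0]) cube([5000, 150, 2500]);
translate([0, 150, 0]) cube([150, 4200, 2500]);
translate([4850, 150, 0]) cube([150, 4200, 2500]);


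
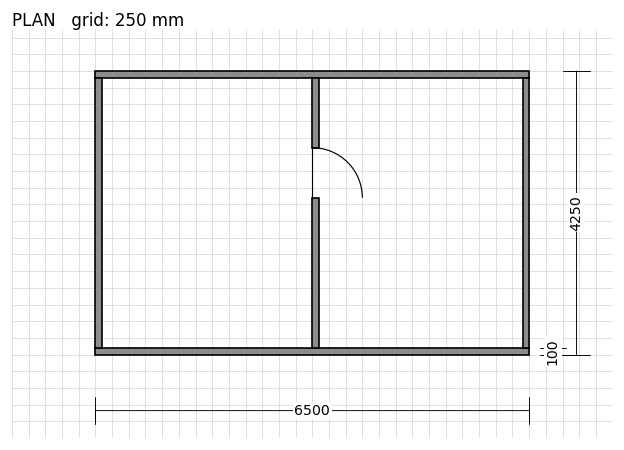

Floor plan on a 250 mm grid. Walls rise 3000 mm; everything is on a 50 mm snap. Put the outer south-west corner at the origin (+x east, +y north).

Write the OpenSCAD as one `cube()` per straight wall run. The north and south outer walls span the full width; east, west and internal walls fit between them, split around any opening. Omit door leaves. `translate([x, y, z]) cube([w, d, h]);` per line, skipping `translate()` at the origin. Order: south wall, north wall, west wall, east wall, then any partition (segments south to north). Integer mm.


cube([6500, 100, 3000]);
translate([0, 4150, 0]) cube([6500, 100, 3000]);
translate([0, 100, 0]) cube([100, 4050, 3000]);
translate([6400, 100, 0]) cube([100, 4050, 3000]);
translate([3250, 100, 0]) cube([100, 2250, 3000]);
translate([3250, 3100, 0]) cube([100, 1050, 3000]);


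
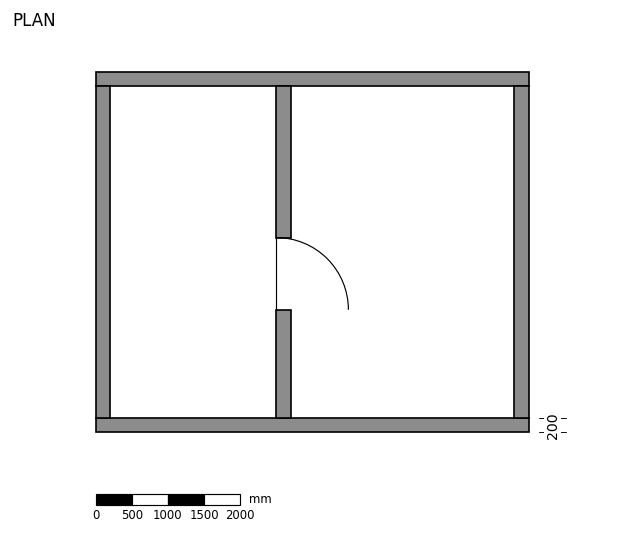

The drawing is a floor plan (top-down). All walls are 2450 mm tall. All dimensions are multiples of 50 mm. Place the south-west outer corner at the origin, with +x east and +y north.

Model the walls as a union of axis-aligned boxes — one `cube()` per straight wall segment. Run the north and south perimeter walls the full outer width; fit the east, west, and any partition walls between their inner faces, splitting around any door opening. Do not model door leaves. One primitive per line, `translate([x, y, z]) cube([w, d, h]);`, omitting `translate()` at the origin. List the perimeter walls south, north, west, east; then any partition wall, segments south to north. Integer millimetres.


cube([6000, 200, 2450]);
translate([0, 4800, 0]) cube([6000, 200, 2450]);
translate([0, 200, 0]) cube([200, 4600, 2450]);
translate([5800, 200, 0]) cube([200, 4600, 2450]);
translate([2500, 200, 0]) cube([200, 1500, 2450]);
translate([2500, 2700, 0]) cube([200, 2100, 2450]);


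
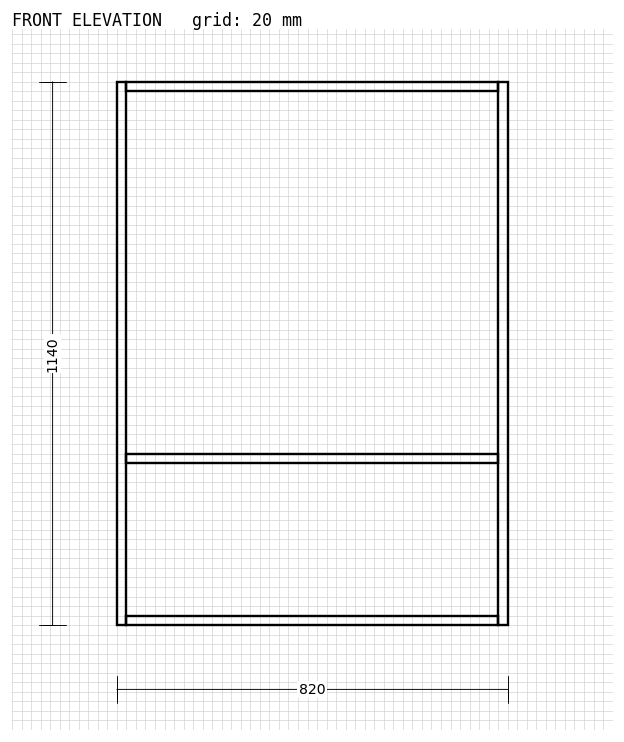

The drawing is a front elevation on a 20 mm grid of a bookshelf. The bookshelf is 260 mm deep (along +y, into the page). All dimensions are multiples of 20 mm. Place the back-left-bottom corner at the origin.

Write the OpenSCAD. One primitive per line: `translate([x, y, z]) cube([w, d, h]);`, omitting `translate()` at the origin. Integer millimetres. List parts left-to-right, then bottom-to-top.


cube([20, 260, 1140]);
translate([20, 0, 0]) cube([780, 260, 20]);
translate([20, 0, 340]) cube([780, 260, 20]);
translate([20, 0, 1120]) cube([780, 260, 20]);
translate([800, 0, 0]) cube([20, 260, 1140]);
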